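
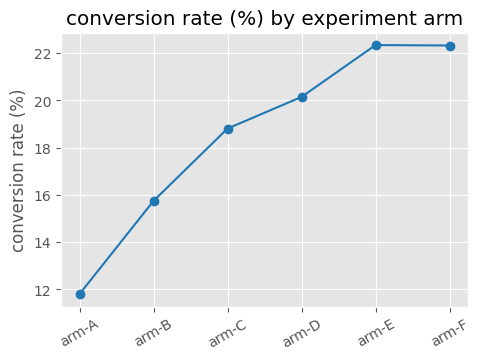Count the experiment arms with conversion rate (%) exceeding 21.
Above 21: arm-E, arm-F.

2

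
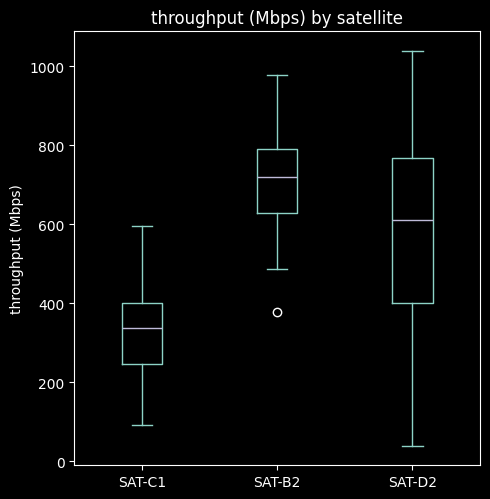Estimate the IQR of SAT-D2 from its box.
≈ 350

Q3 ≈ 750, Q1 ≈ 400; IQR ≈ 350.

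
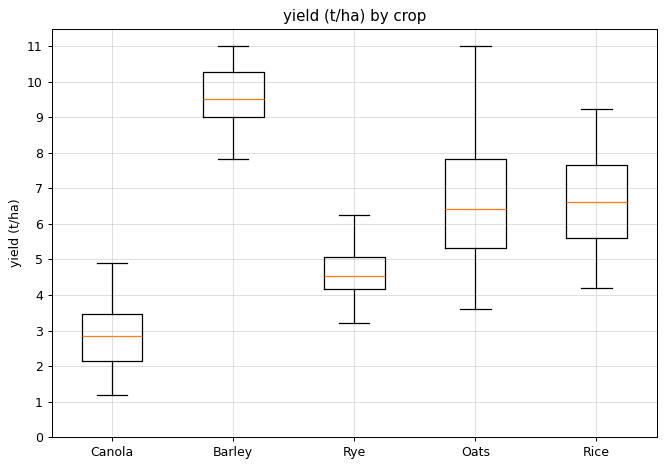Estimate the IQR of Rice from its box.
Q3 ≈ 8, Q1 ≈ 6; IQR ≈ 2.

≈ 2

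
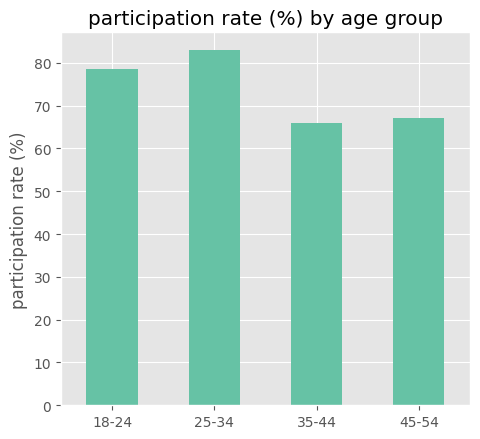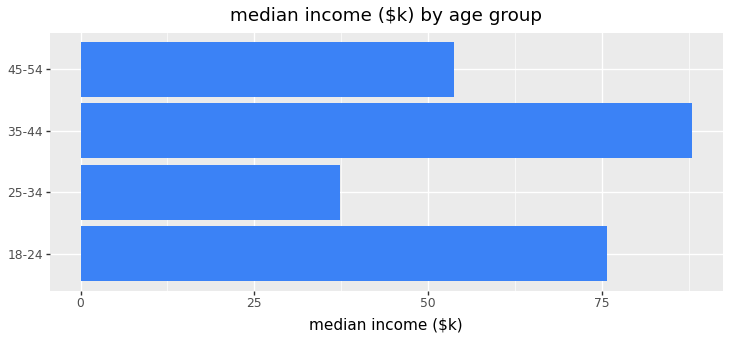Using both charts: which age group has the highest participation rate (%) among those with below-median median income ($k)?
Chart 2 median median income ($k) ≈ 60; below-median age groups: 25-34, 45-54. Among those, 25-34 has the highest participation rate (%) (≈ 80).

25-34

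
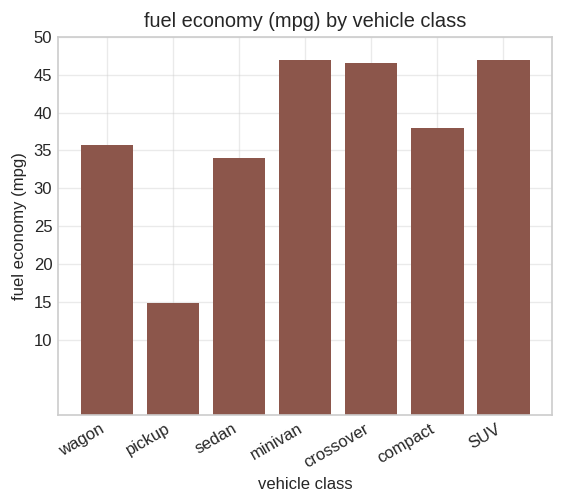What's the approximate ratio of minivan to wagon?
minivan ≈ 45, wagon ≈ 35; 45/35 ≈ 1.29.

≈ 1.29×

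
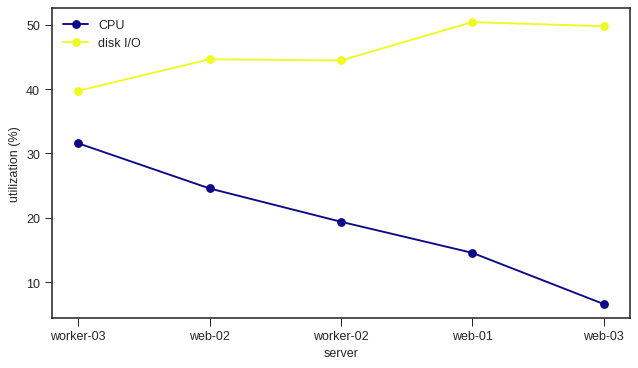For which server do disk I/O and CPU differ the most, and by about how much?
web-03: disk I/O ≈ 50, CPU ≈ 5 → gap ≈ 45. Next-largest (web-01) is only ≈ 35.

web-03, ≈ 45 %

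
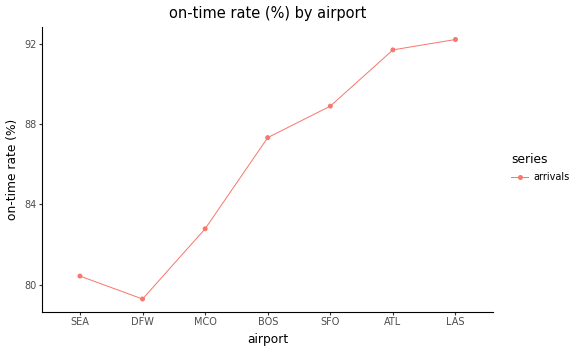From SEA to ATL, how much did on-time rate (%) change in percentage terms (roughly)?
SEA ≈ 80, ATL ≈ 92; (92 − 80) / 80 ≈ +15%.

≈ +15%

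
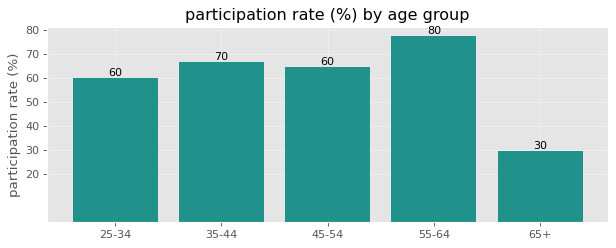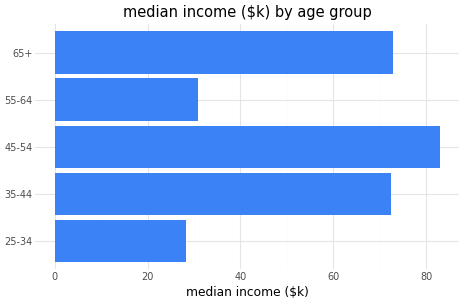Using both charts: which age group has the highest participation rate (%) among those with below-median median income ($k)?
Chart 2 median median income ($k) ≈ 70; below-median age groups: 25-34, 55-64. Among those, 55-64 has the highest participation rate (%) (≈ 80).

55-64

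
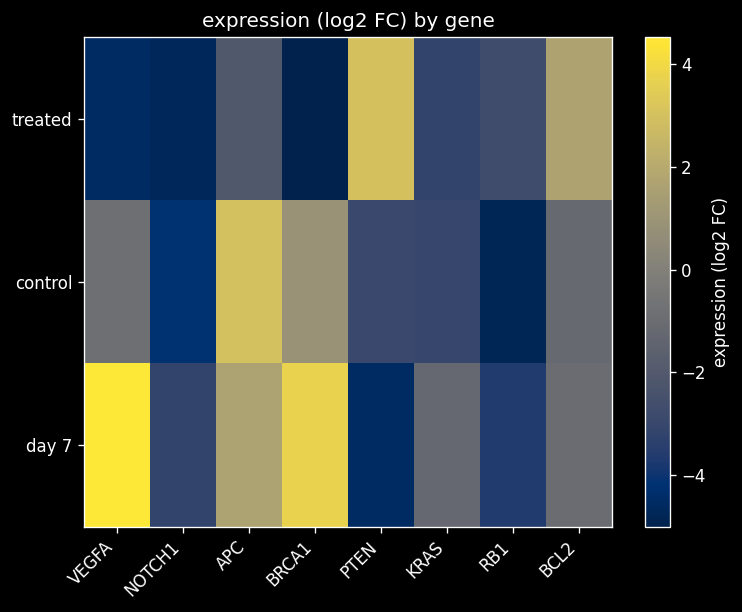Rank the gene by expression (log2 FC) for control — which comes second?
BRCA1

Top 3 for control: APC ≈ 3, BRCA1 ≈ 1, VEGFA ≈ -1.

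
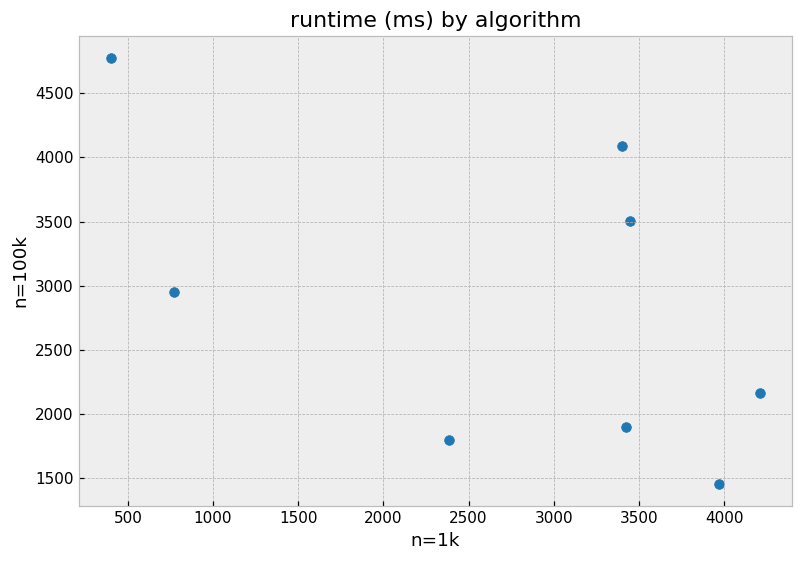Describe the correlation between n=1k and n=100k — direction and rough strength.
negative, moderate

Points are negatively correlated; moderate (|r| ≈ 0.5).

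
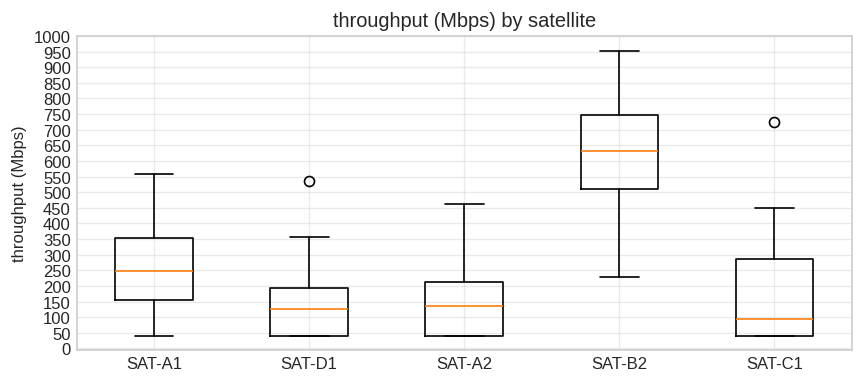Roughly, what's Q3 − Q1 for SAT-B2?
Q3 ≈ 750, Q1 ≈ 500; IQR ≈ 250.

≈ 250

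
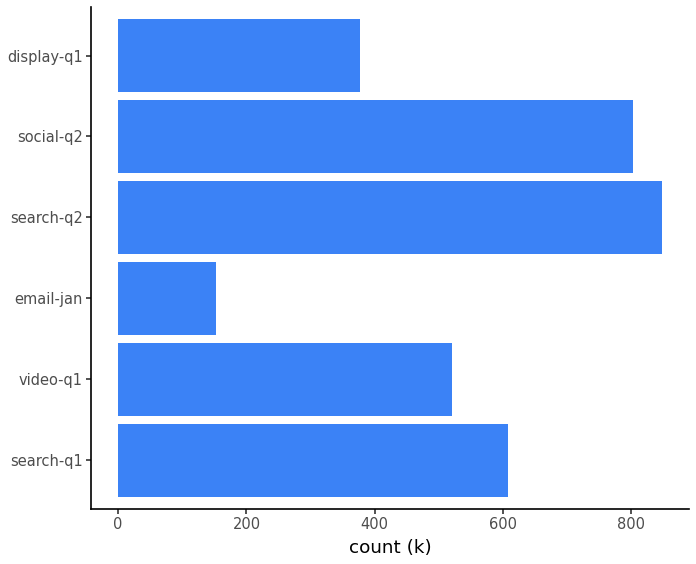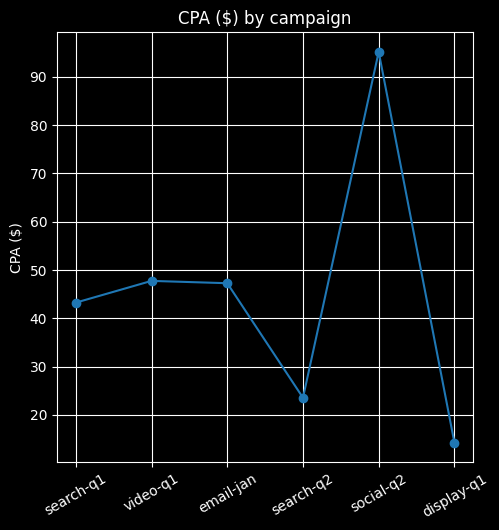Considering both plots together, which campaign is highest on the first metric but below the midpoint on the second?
Chart 2 median CPA ($) ≈ 50; below-median campaigns: search-q1, search-q2, display-q1. Among those, search-q2 has the highest count (k) (≈ 800).

search-q2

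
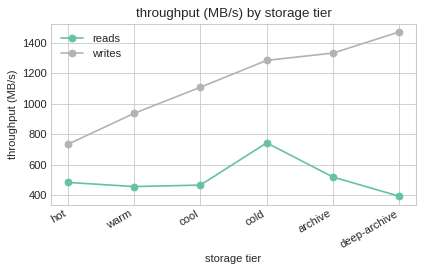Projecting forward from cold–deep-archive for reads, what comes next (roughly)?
≈ 250

Last three: 700, 500, 400 → slope ≈ -150/step → next ≈ 250.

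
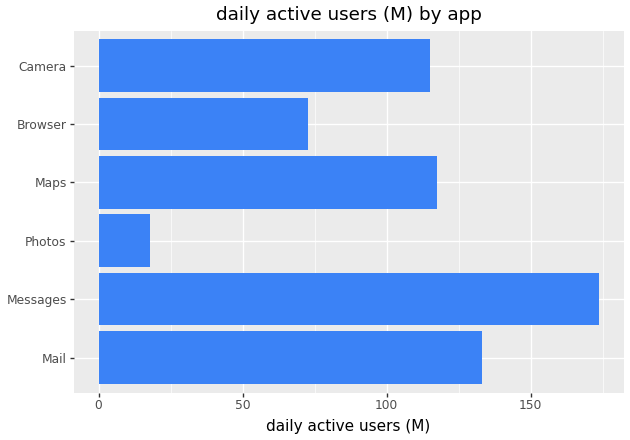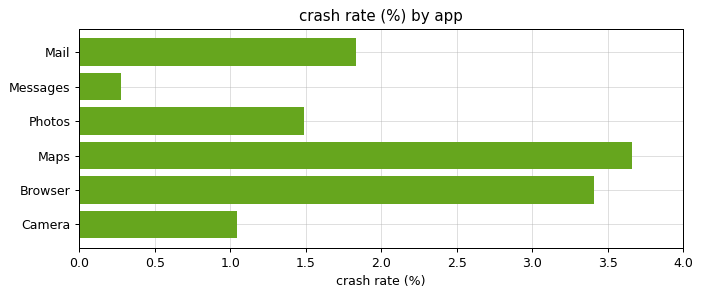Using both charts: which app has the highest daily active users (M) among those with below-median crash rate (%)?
Chart 2 median crash rate (%) ≈ 1.5; below-median apps: Messages, Photos, Camera. Among those, Messages has the highest daily active users (M) (≈ 180).

Messages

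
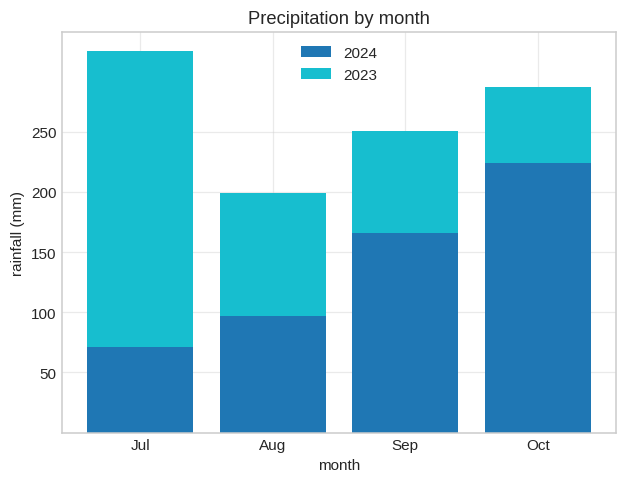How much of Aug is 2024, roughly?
2024 top ≈ 100, bottom ≈ 0; segment ≈ 100.

≈ 100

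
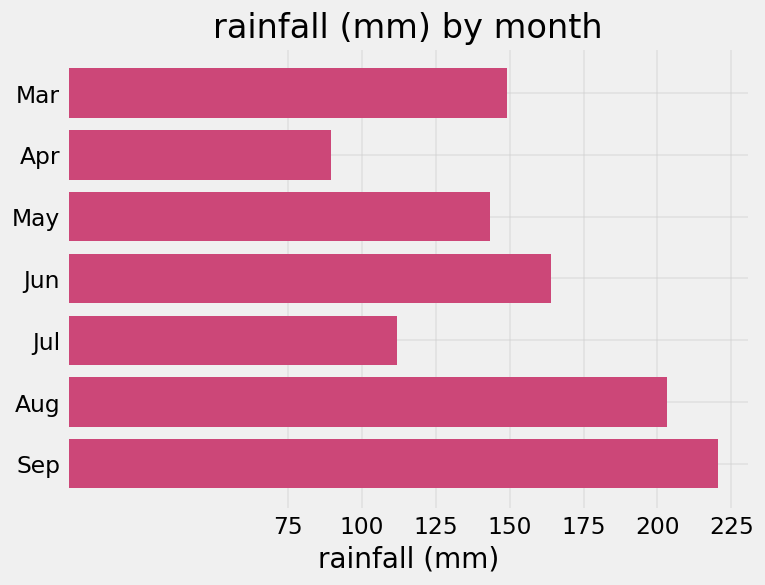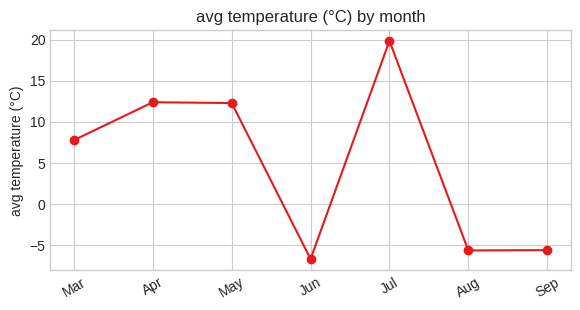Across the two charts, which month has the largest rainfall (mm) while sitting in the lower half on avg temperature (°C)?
Sep

Chart 2 median avg temperature (°C) ≈ 8; below-median months: Jun, Aug, Sep. Among those, Sep has the highest rainfall (mm) (≈ 225).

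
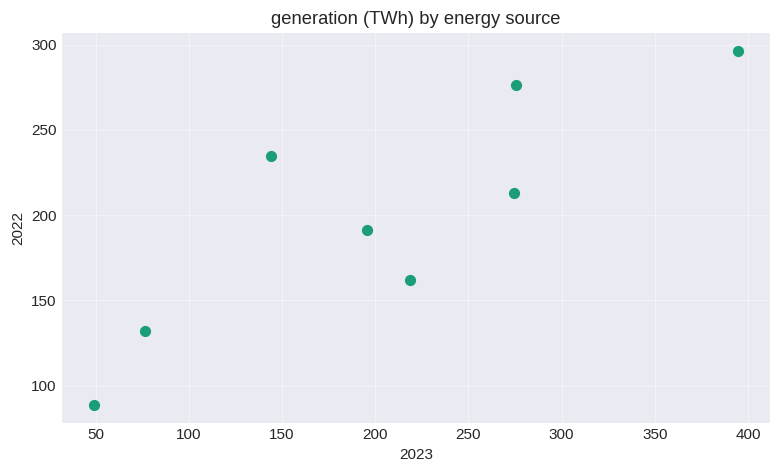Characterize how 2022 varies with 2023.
positive, strong

Points are positively correlated; strong (|r| ≈ 0.9).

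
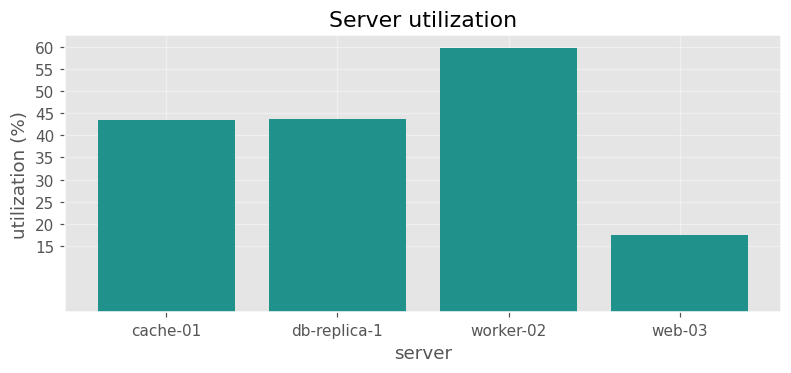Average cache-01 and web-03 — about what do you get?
≈ 30

(45 + 15) / 2 ≈ 30.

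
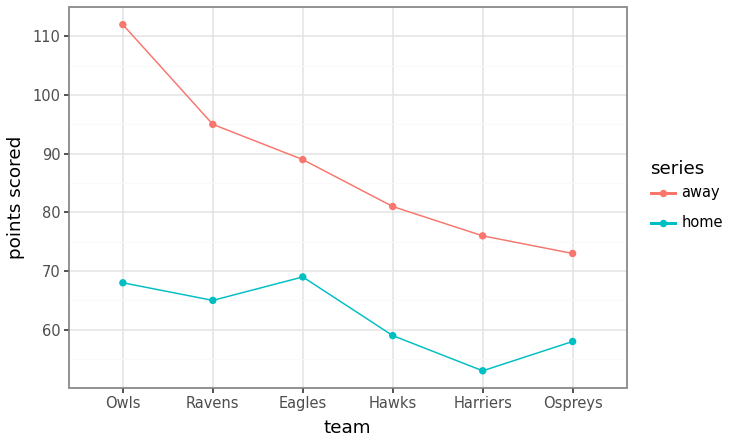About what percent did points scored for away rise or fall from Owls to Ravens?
Owls ≈ 110, Ravens ≈ 95; (95 − 110) / 110 ≈ -13.6%.

≈ -13.6%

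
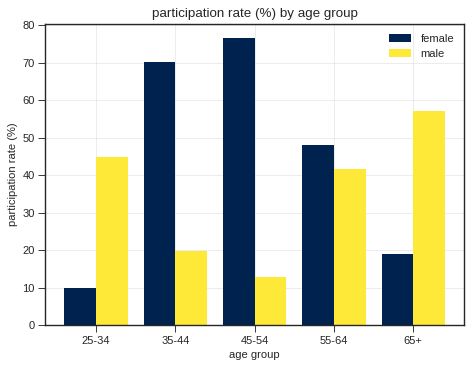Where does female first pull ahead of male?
25-34: female ≈ 10 vs male ≈ 40 (not yet); 35-44: female ≈ 70 vs male ≈ 20 (first crossover).

35-44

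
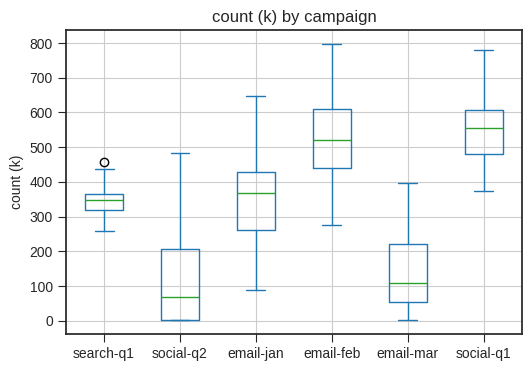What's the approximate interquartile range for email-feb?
Q3 ≈ 600, Q1 ≈ 450; IQR ≈ 150.

≈ 150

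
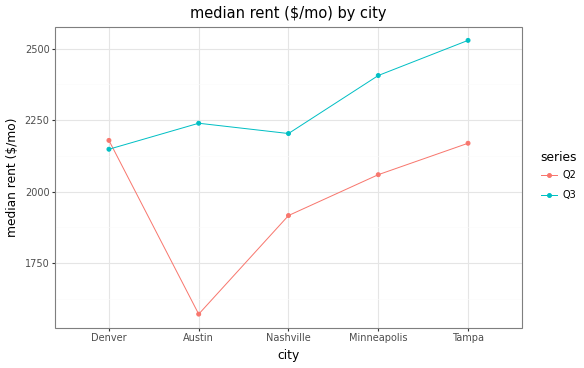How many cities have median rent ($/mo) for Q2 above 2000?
3

Above 2000: Denver, Minneapolis, Tampa.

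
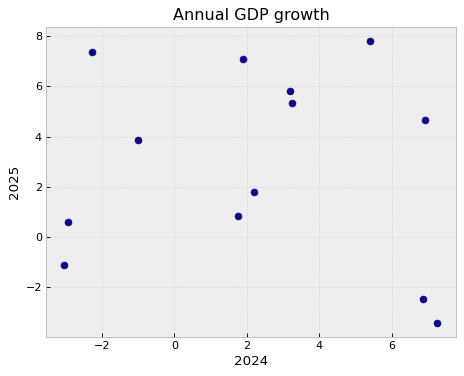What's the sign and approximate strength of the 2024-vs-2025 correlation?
Points are roughly uncorrelated; weak (|r| ≈ 0.1).

no clear correlation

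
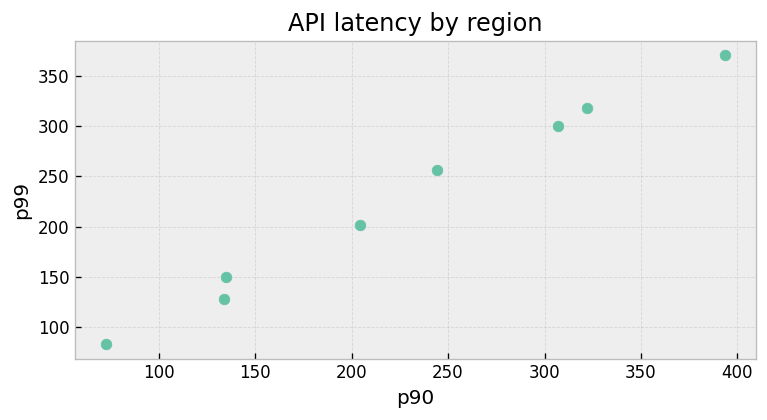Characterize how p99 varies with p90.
positive, strong

Points are positively correlated; strong (|r| ≈ 1.0).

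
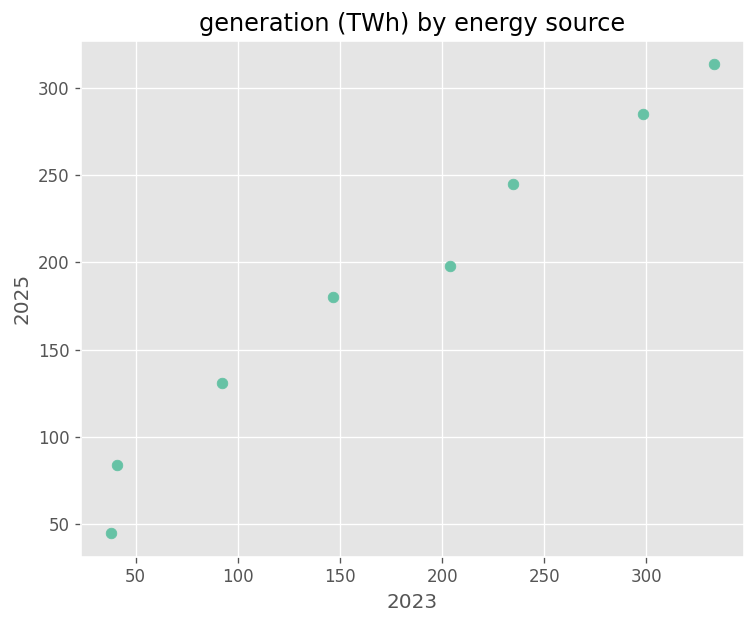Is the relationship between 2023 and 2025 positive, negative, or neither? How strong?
positive, strong

Points are positively correlated; strong (|r| ≈ 1.0).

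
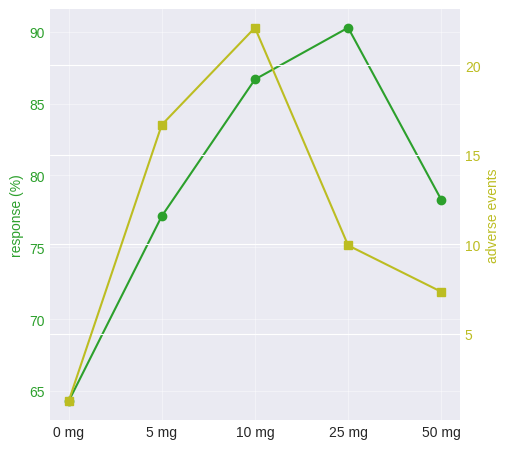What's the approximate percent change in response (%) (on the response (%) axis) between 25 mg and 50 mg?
≈ -11.1%

25 mg ≈ 90, 50 mg ≈ 80; (80 − 90) / 90 ≈ -11.1%.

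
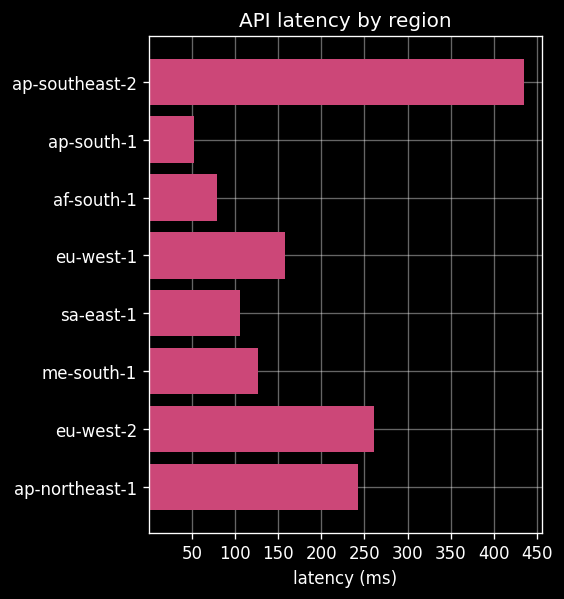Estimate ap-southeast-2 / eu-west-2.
≈ 1.8×

ap-southeast-2 ≈ 450, eu-west-2 ≈ 250; 450/250 ≈ 1.8.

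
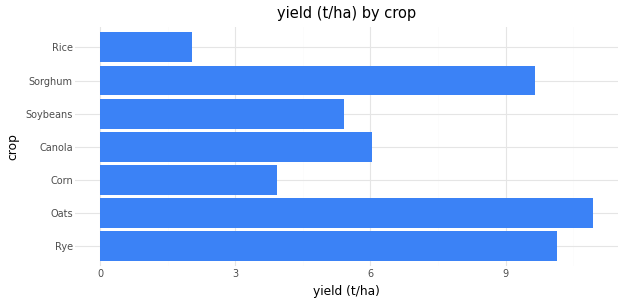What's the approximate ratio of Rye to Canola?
Rye ≈ 10, Canola ≈ 6; 10/6 ≈ 1.67.

≈ 1.67×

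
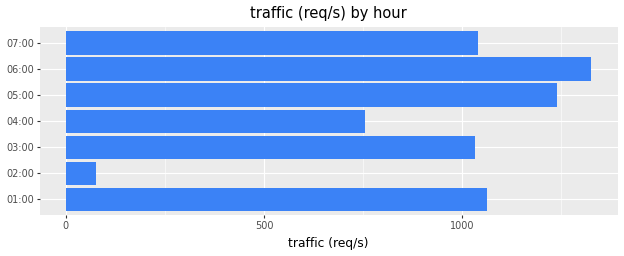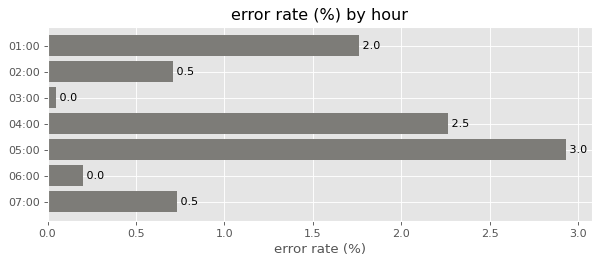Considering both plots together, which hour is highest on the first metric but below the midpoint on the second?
Chart 2 median error rate (%) ≈ 0.5; below-median hours: 02:00, 03:00, 06:00. Among those, 06:00 has the highest traffic (req/s) (≈ 1400).

06:00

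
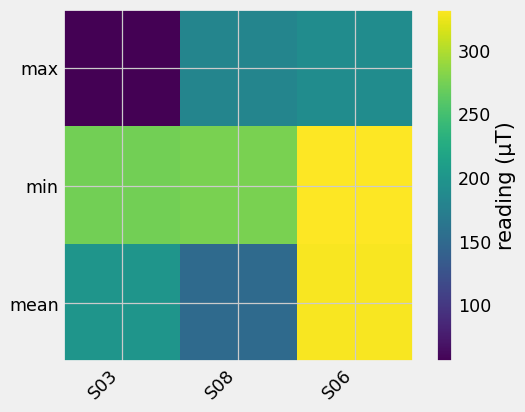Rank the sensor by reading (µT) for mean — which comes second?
Top 3 for mean: S06 ≈ 325, S03 ≈ 200, S08 ≈ 150.

S03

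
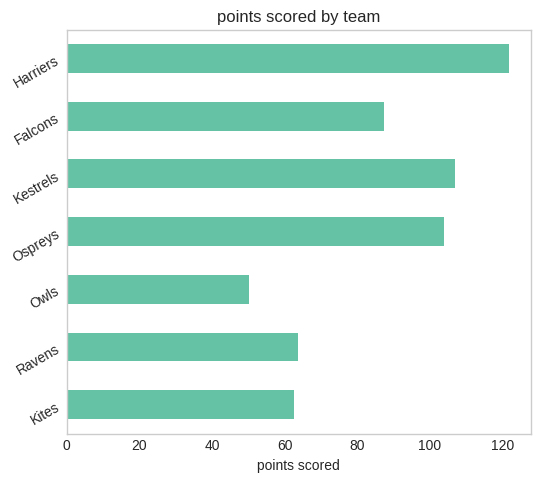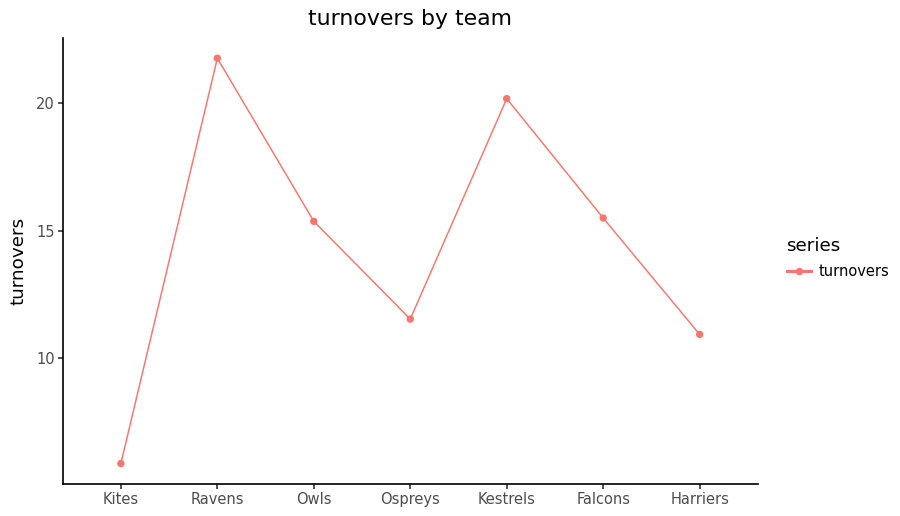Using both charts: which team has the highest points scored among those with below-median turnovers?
Chart 2 median turnovers ≈ 16; below-median teams: Kites, Ospreys, Harriers. Among those, Harriers has the highest points scored (≈ 120).

Harriers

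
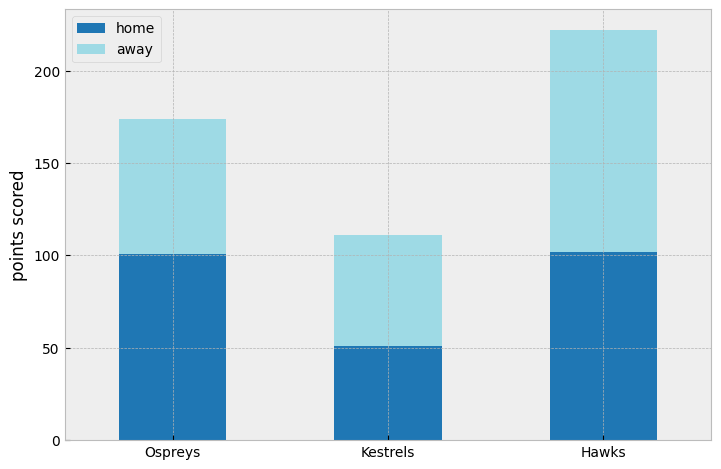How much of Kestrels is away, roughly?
≈ 60

away top ≈ 120, bottom ≈ 60; segment ≈ 60.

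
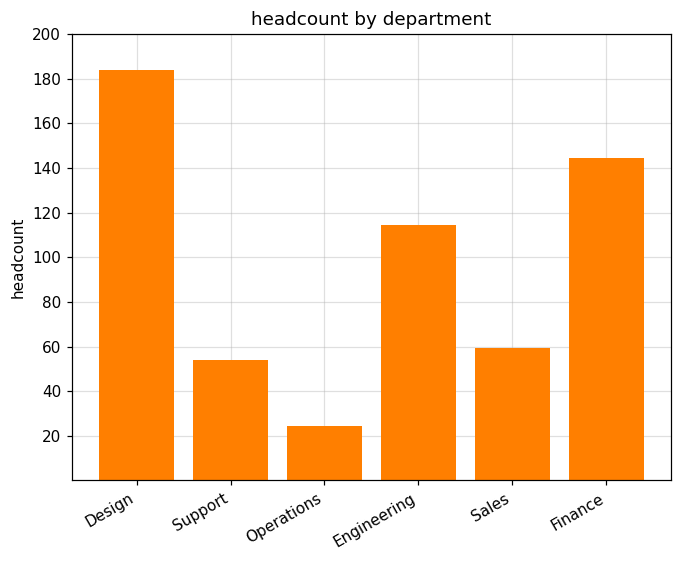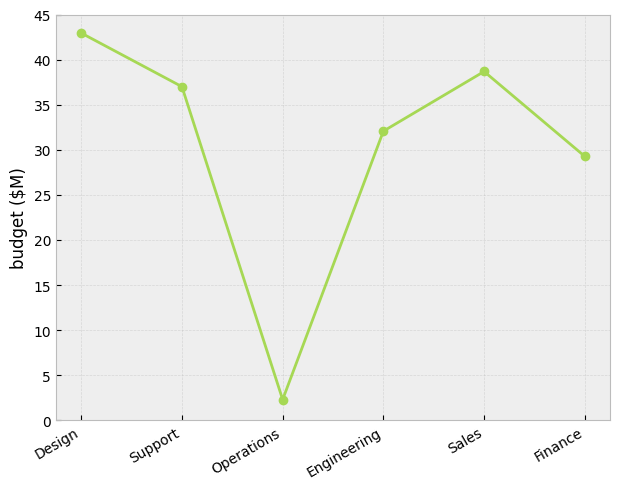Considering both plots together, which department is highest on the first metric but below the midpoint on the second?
Finance

Chart 2 median budget ($M) ≈ 35; below-median departments: Operations, Engineering, Finance. Among those, Finance has the highest headcount (≈ 140).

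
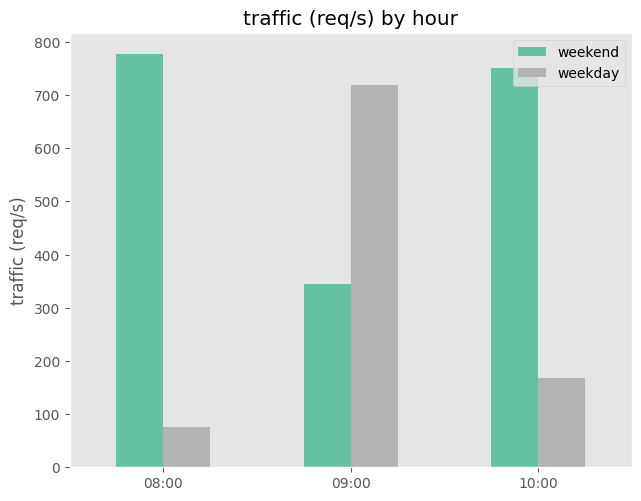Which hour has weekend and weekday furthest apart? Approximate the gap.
08:00: weekend ≈ 800, weekday ≈ 100 → gap ≈ 700. Next-largest (10:00) is only ≈ 600.

08:00, ≈ 700 req/s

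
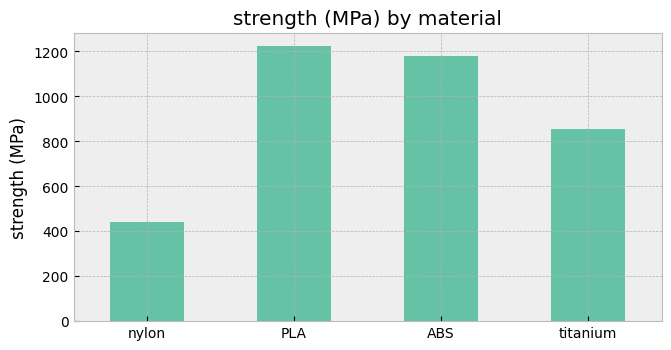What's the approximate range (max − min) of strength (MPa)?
≈ 800

Max PLA ≈ 1200, min nylon ≈ 400; range ≈ 800.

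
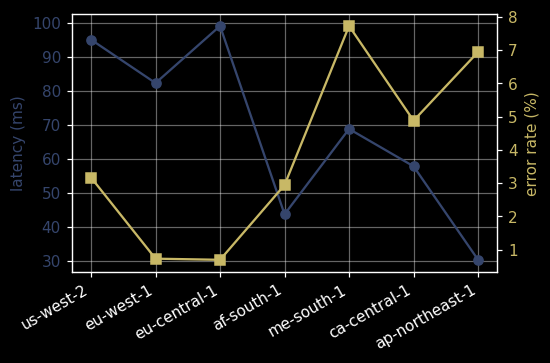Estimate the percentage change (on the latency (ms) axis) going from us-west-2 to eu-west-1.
≈ -11.1%

us-west-2 ≈ 90, eu-west-1 ≈ 80; (80 − 90) / 90 ≈ -11.1%.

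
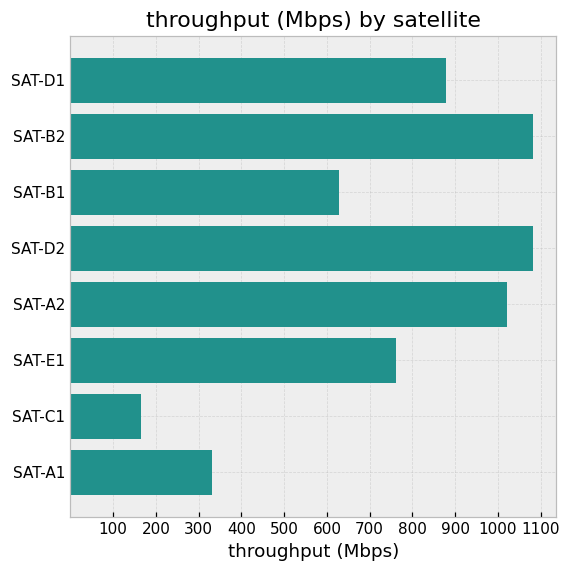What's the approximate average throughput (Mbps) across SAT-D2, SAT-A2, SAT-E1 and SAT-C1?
(1100 + 1000 + 800 + 200) / 4 ≈ 775.

≈ 775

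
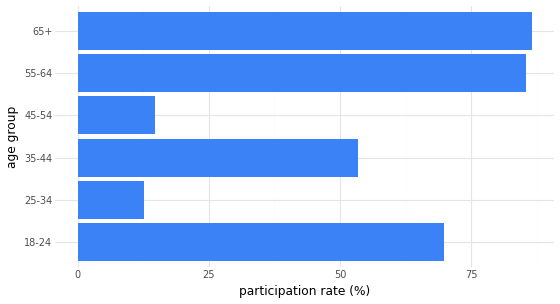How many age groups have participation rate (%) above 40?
Above 40: 18-24, 35-44, 55-64, 65+.

4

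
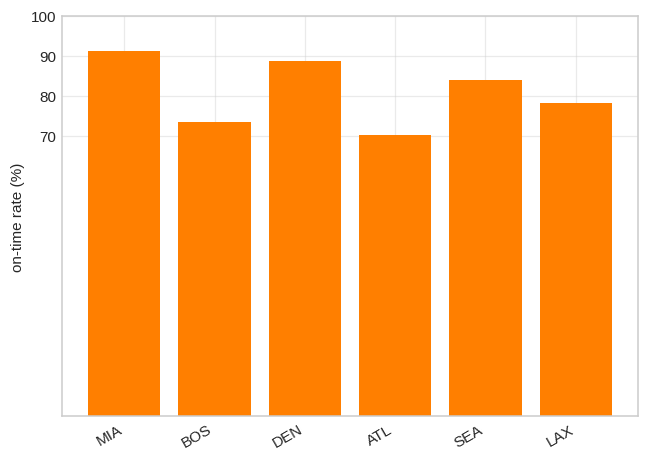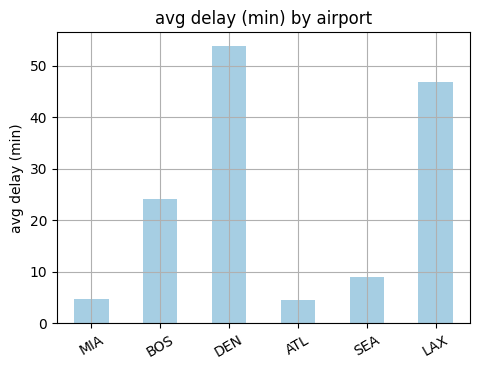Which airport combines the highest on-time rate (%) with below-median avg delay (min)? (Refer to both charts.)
MIA

Chart 2 median avg delay (min) ≈ 15; below-median airports: MIA, ATL, SEA. Among those, MIA has the highest on-time rate (%) (≈ 90).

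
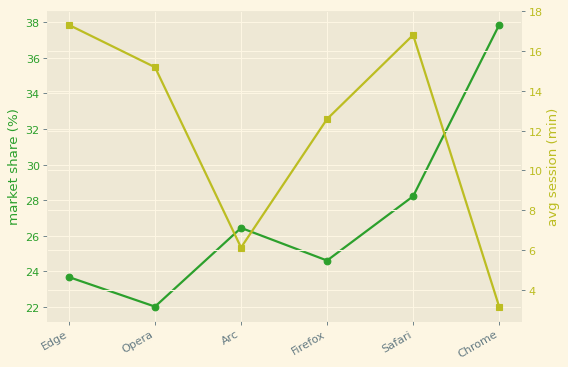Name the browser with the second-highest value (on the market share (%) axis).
Top 3 (on the market share (%) axis): Chrome ≈ 38, Safari ≈ 28, Arc ≈ 26.

Safari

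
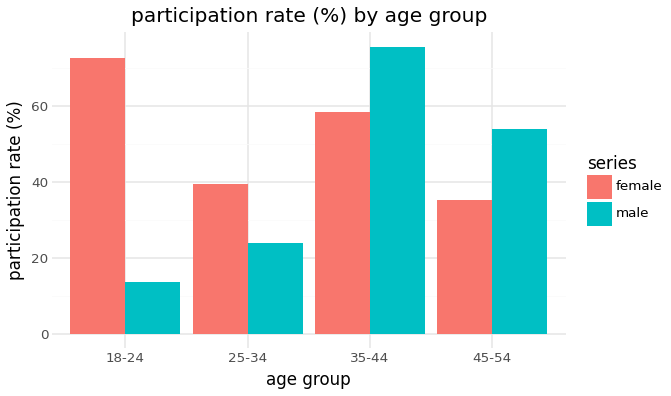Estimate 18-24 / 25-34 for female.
18-24 ≈ 70, 25-34 ≈ 40; 70/40 ≈ 1.75.

≈ 1.75×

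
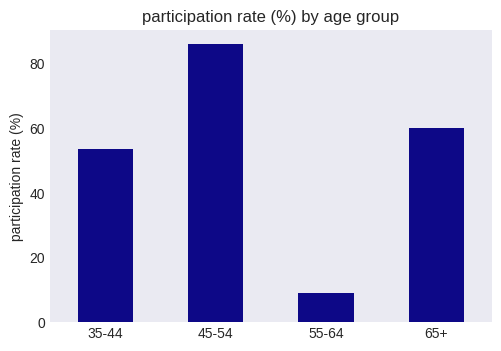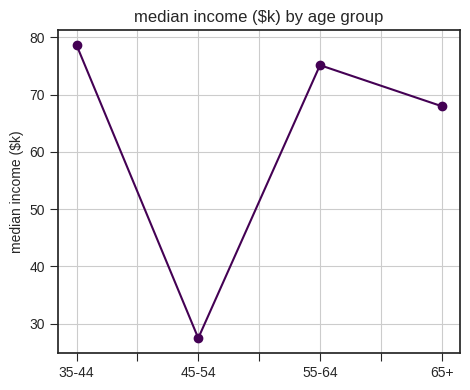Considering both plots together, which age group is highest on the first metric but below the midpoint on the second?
Chart 2 median median income ($k) ≈ 70; below-median age groups: 45-54, 65+. Among those, 45-54 has the highest participation rate (%) (≈ 90).

45-54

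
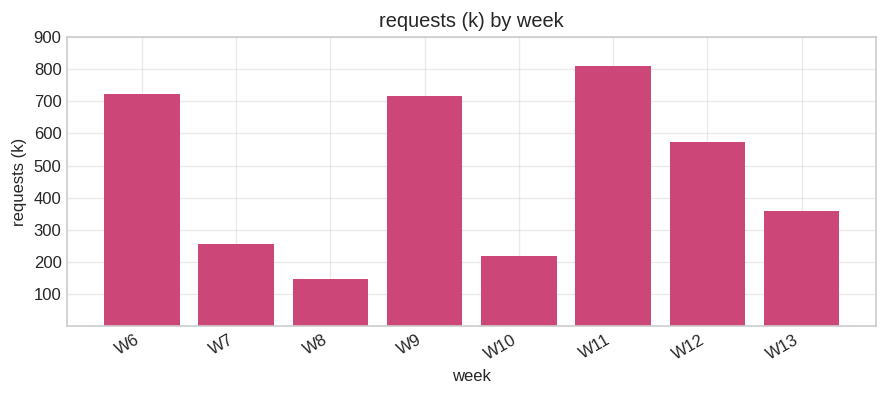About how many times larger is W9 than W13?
≈ 1.75×

W9 ≈ 700, W13 ≈ 400; 700/400 ≈ 1.75.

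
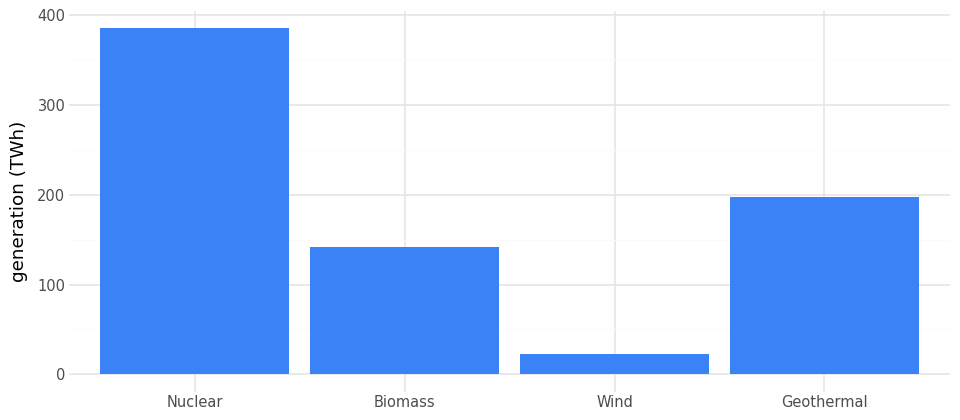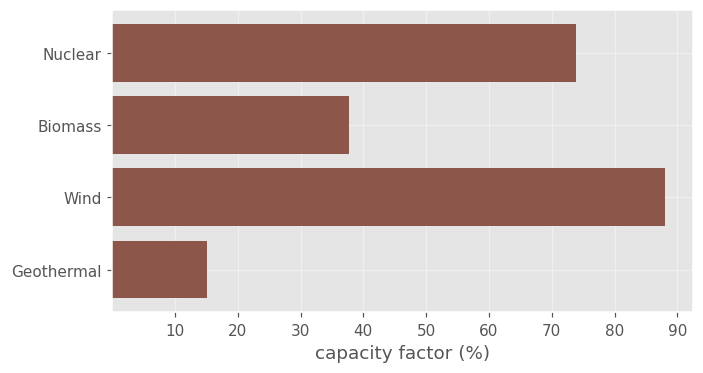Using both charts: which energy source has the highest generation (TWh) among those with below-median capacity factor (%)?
Chart 2 median capacity factor (%) ≈ 60; below-median energy sources: Biomass, Geothermal. Among those, Geothermal has the highest generation (TWh) (≈ 200).

Geothermal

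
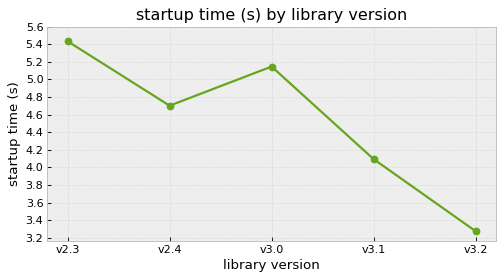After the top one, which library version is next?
v3.0

Top 3: v2.3 ≈ 5.4, v3.0 ≈ 5.2, v2.4 ≈ 4.8.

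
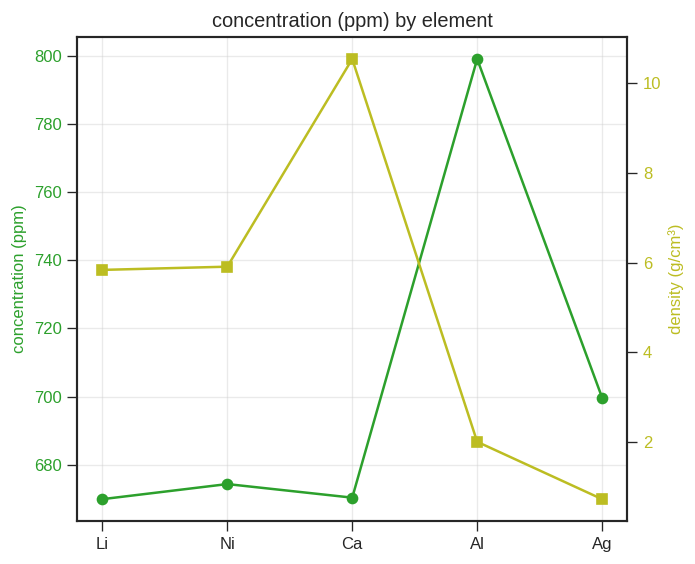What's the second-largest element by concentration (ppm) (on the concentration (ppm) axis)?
Ag

Top 3 (on the concentration (ppm) axis): Al ≈ 800, Ag ≈ 700, Ni ≈ 680.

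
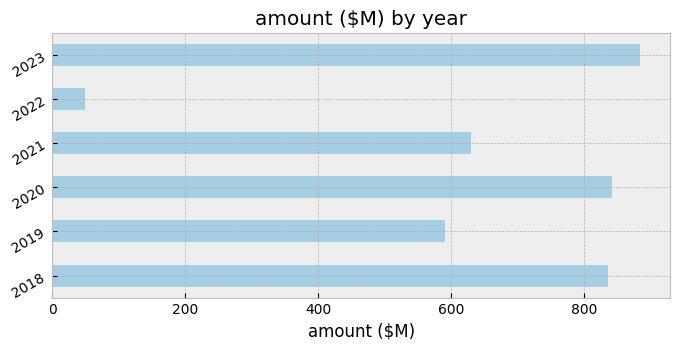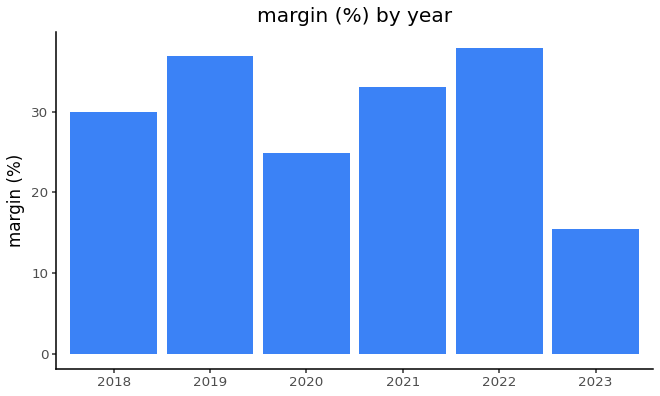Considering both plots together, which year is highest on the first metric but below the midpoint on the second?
Chart 2 median margin (%) ≈ 30; below-median years: 2018, 2020, 2023. Among those, 2023 has the highest amount ($M) (≈ 900).

2023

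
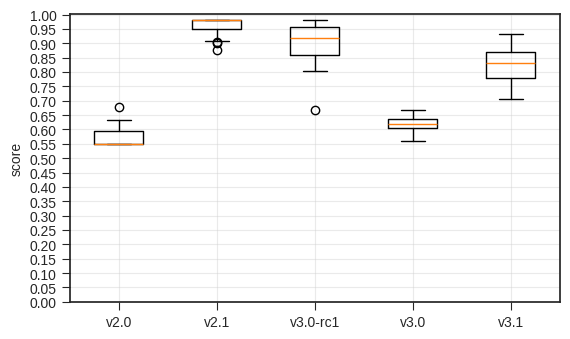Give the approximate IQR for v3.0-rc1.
≈ 0.10

Q3 ≈ 0.95, Q1 ≈ 0.85; IQR ≈ 0.10.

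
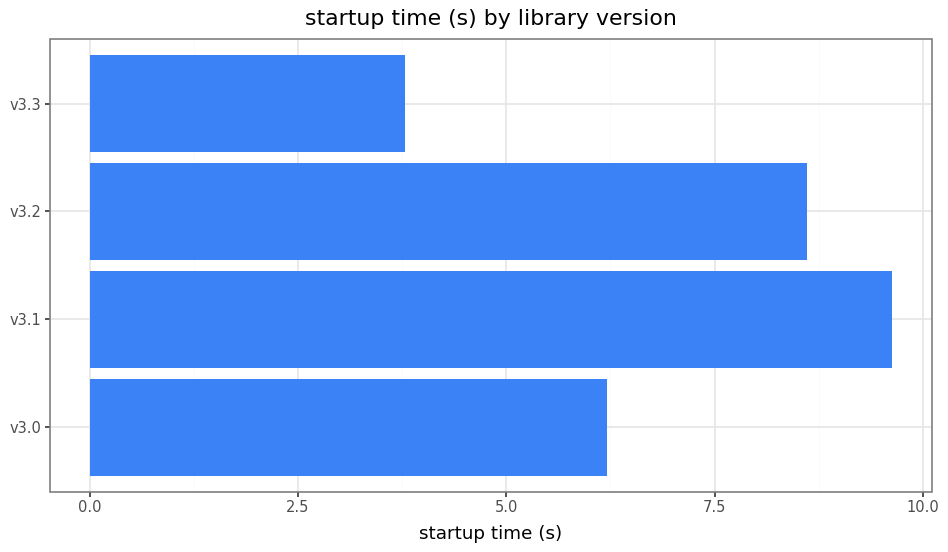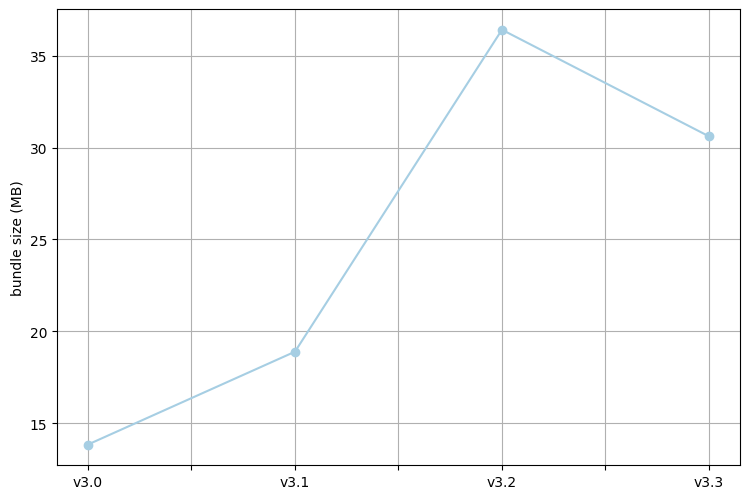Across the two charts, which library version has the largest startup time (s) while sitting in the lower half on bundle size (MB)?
v3.1

Chart 2 median bundle size (MB) ≈ 25; below-median library versions: v3.0, v3.1. Among those, v3.1 has the highest startup time (s) (≈ 10).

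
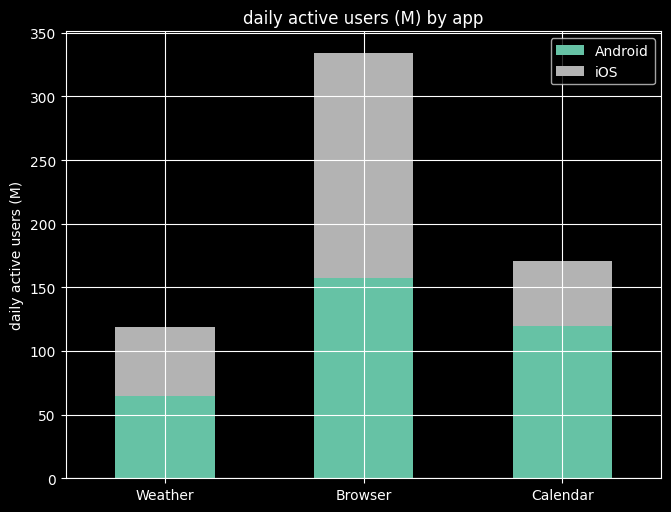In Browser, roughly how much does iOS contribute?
≈ 200

iOS top ≈ 350, bottom ≈ 150; segment ≈ 200.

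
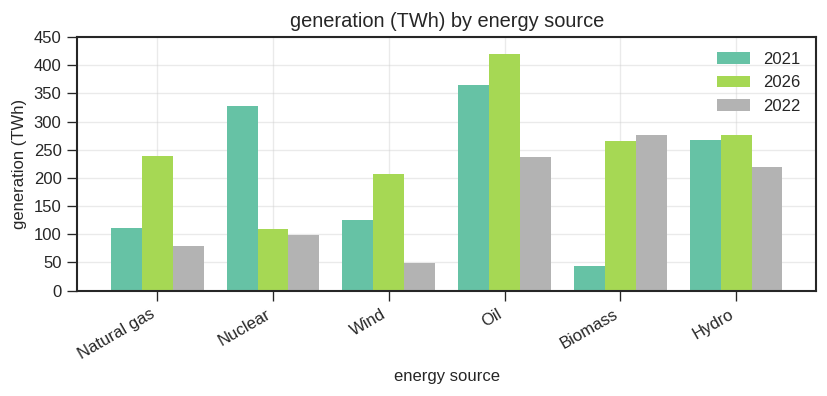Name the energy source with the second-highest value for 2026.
Hydro

Top 3 for 2026: Oil ≈ 400, Hydro ≈ 300, Biomass ≈ 250.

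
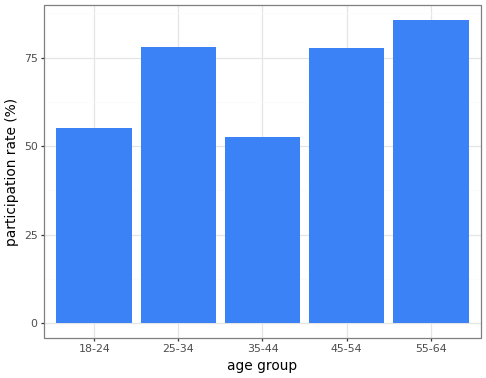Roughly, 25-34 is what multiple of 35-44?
25-34 ≈ 80, 35-44 ≈ 50; 80/50 ≈ 1.6.

≈ 1.6×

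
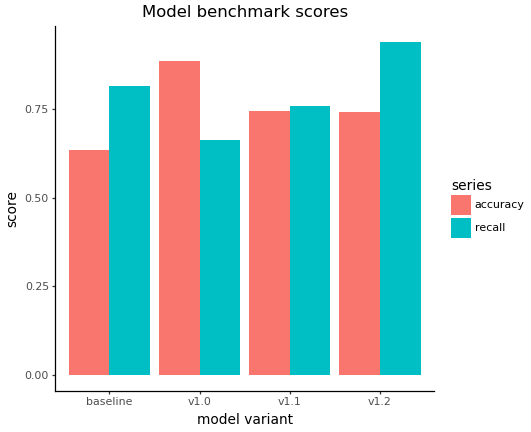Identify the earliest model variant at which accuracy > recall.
v1.0

baseline: accuracy ≈ 0.6 vs recall ≈ 0.8 (not yet); v1.0: accuracy ≈ 0.9 vs recall ≈ 0.7 (first crossover).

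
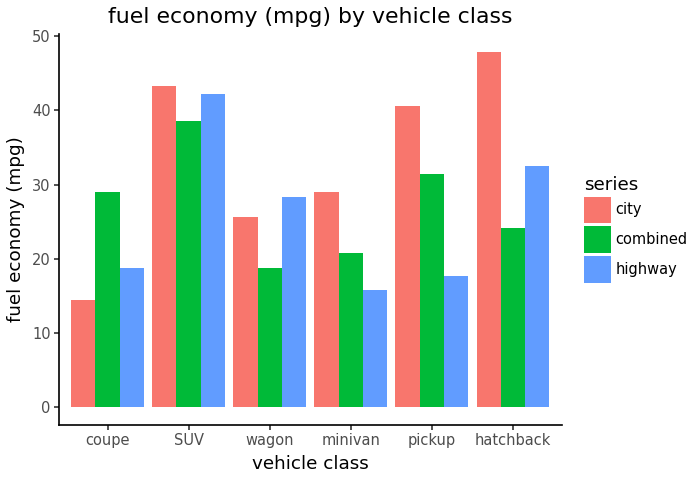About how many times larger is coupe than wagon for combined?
≈ 1.5×

coupe ≈ 30, wagon ≈ 20; 30/20 ≈ 1.5.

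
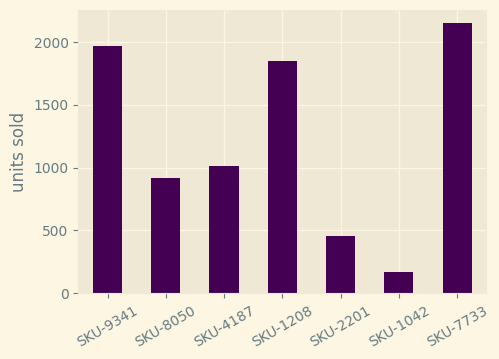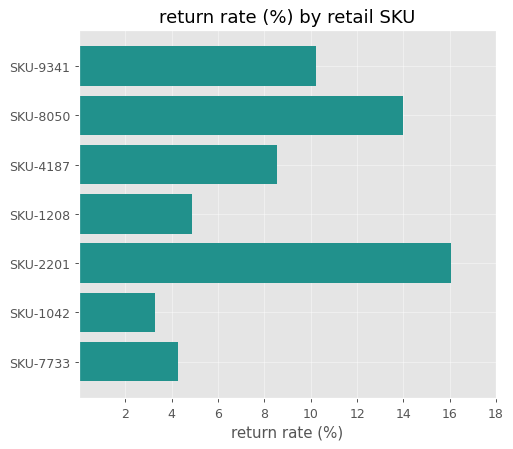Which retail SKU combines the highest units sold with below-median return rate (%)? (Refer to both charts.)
Chart 2 median return rate (%) ≈ 8; below-median retail SKUs: SKU-1208, SKU-1042, SKU-7733. Among those, SKU-7733 has the highest units sold (≈ 2200).

SKU-7733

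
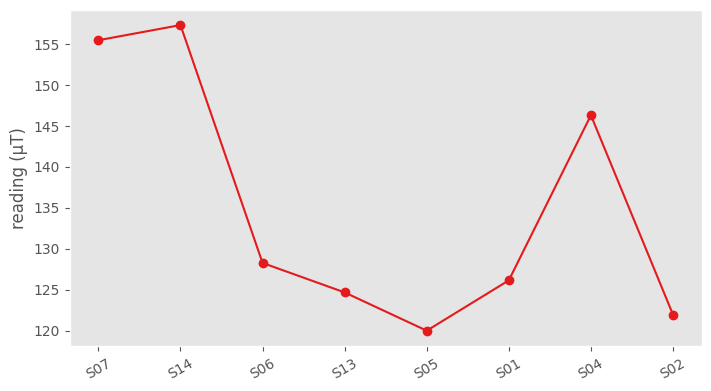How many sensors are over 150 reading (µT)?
2

Above 150: S07, S14.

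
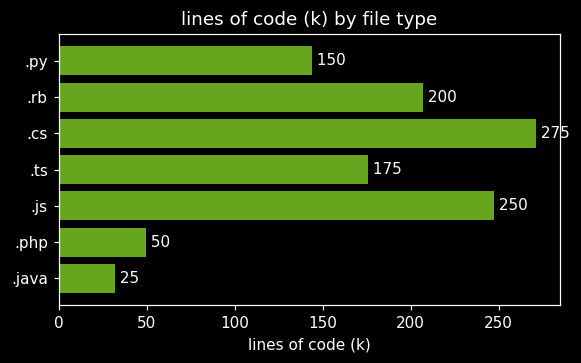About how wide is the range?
≈ 250

Max .cs ≈ 275, min .java ≈ 25; range ≈ 250.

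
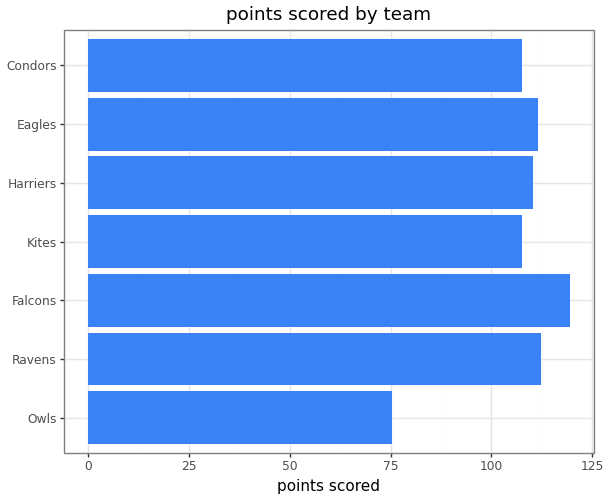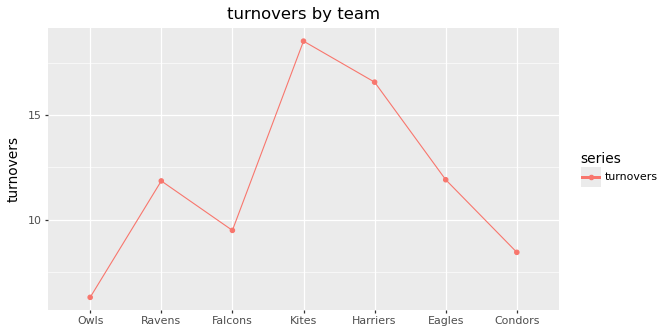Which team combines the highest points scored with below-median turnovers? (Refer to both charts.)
Chart 2 median turnovers ≈ 12; below-median teams: Owls, Falcons, Condors. Among those, Falcons has the highest points scored (≈ 120).

Falcons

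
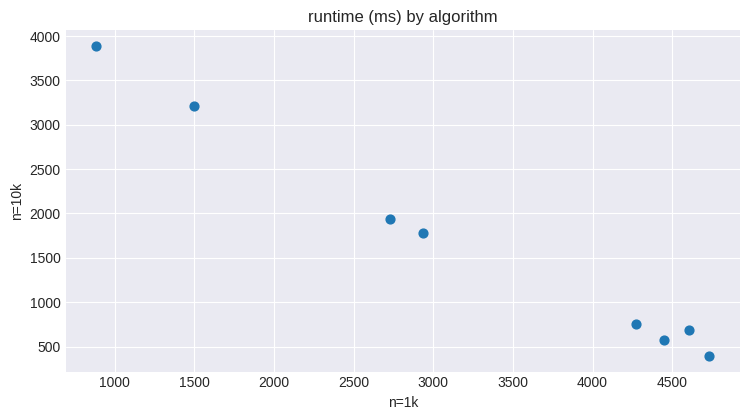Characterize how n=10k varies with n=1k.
negative, strong

Points are negatively correlated; strong (|r| ≈ 1.0).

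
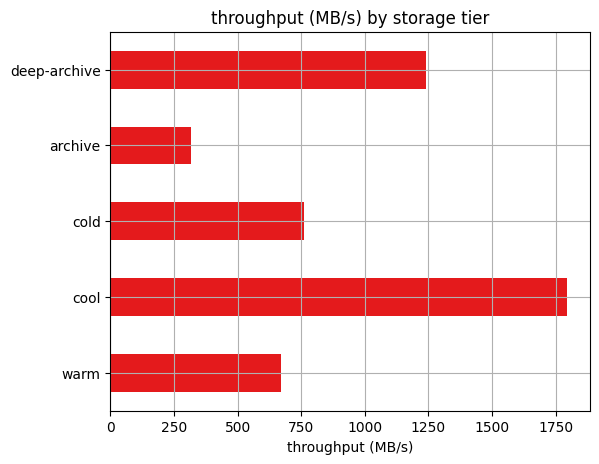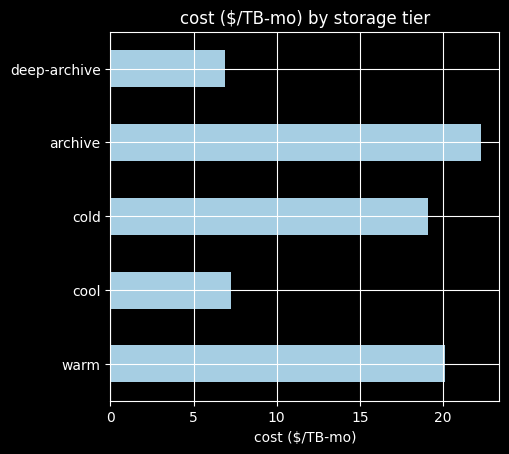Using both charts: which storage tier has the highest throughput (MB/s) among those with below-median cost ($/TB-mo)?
cool

Chart 2 median cost ($/TB-mo) ≈ 20; below-median storage tiers: cool, deep-archive. Among those, cool has the highest throughput (MB/s) (≈ 1800).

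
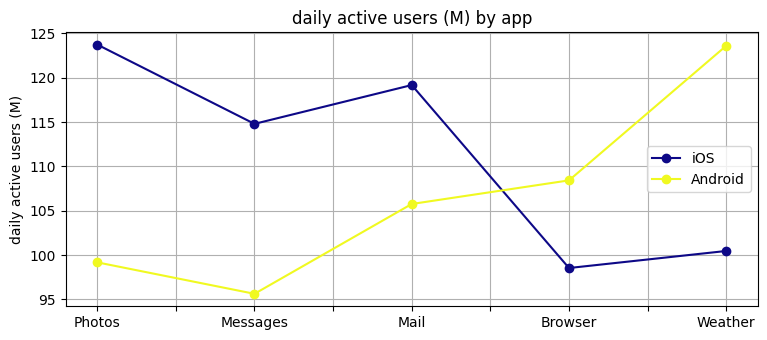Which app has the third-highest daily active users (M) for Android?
Top 4 for Android: Weather ≈ 125, Browser ≈ 110, Mail ≈ 105, Photos ≈ 100.

Mail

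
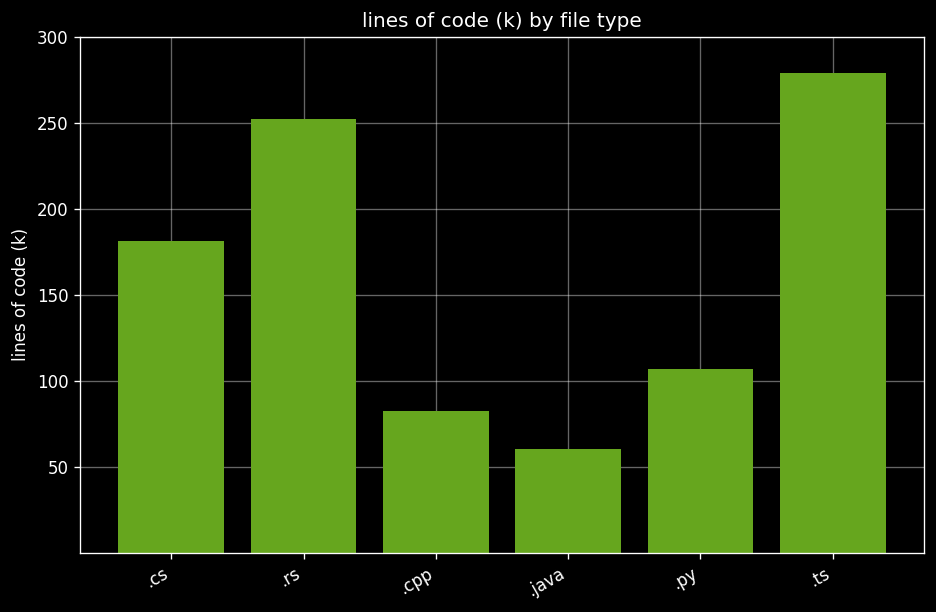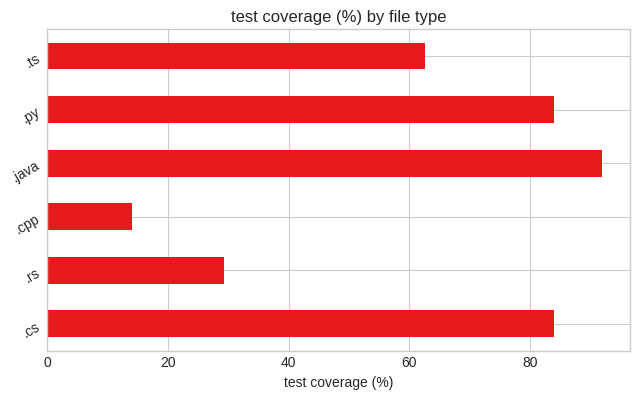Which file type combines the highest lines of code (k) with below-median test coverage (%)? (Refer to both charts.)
Chart 2 median test coverage (%) ≈ 70; below-median file types: .rs, .cpp, .ts. Among those, .ts has the highest lines of code (k) (≈ 300).

.ts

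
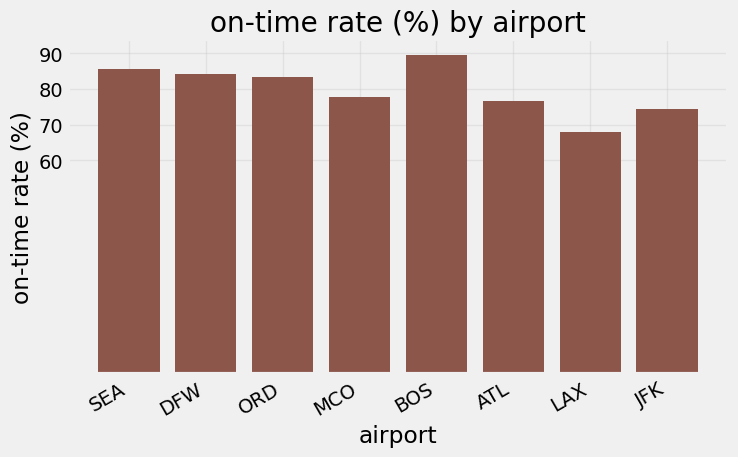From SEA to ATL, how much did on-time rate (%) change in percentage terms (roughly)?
SEA ≈ 90, ATL ≈ 80; (80 − 90) / 90 ≈ -11.1%.

≈ -11.1%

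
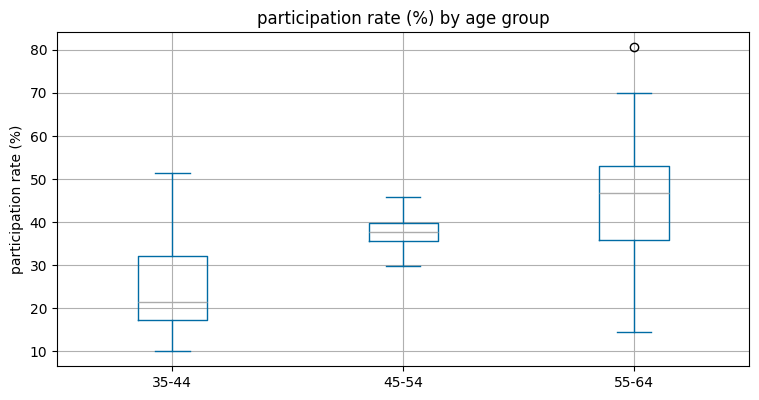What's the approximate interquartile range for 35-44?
≈ 14

Q3 ≈ 32, Q1 ≈ 18; IQR ≈ 14.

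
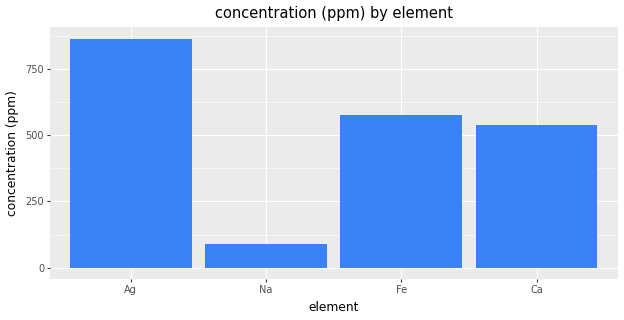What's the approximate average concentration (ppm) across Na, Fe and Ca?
(100 + 600 + 500) / 3 ≈ 400.

≈ 400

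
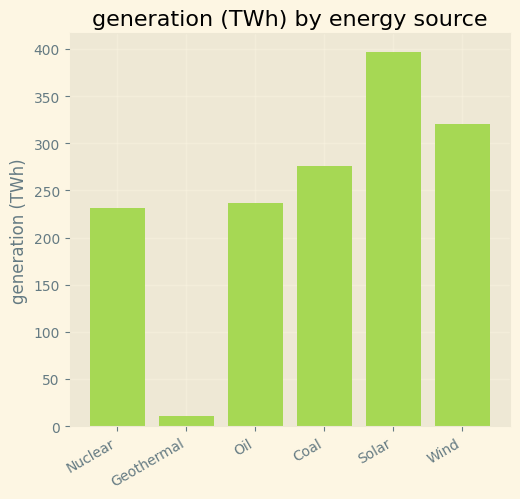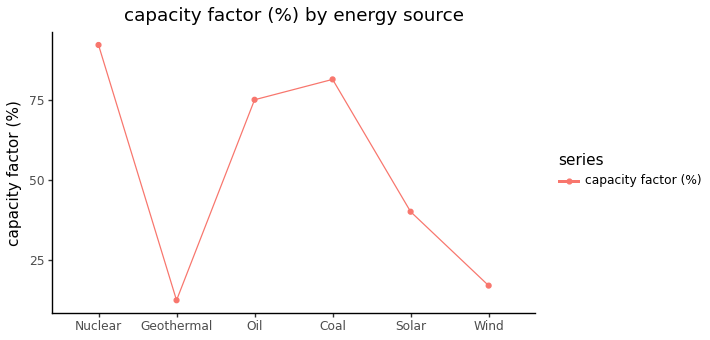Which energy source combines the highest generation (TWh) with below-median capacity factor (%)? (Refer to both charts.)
Solar

Chart 2 median capacity factor (%) ≈ 60; below-median energy sources: Geothermal, Solar, Wind. Among those, Solar has the highest generation (TWh) (≈ 400).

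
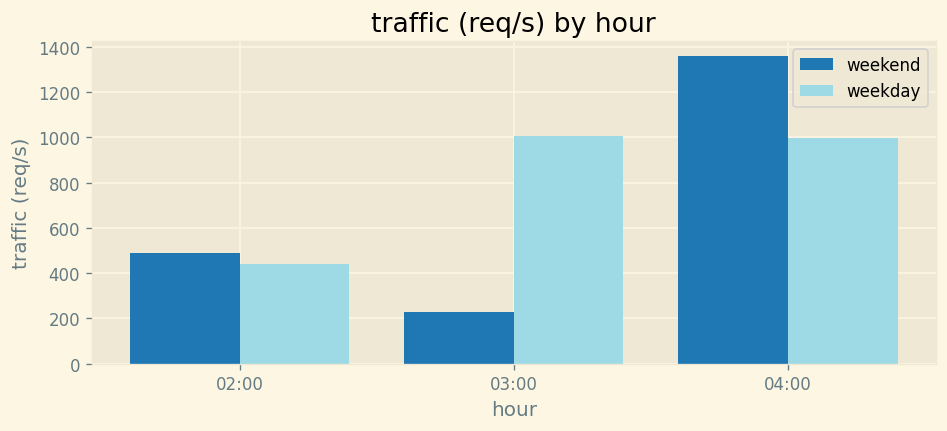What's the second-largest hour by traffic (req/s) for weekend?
Top 3 for weekend: 04:00 ≈ 1400, 02:00 ≈ 400, 03:00 ≈ 200.

02:00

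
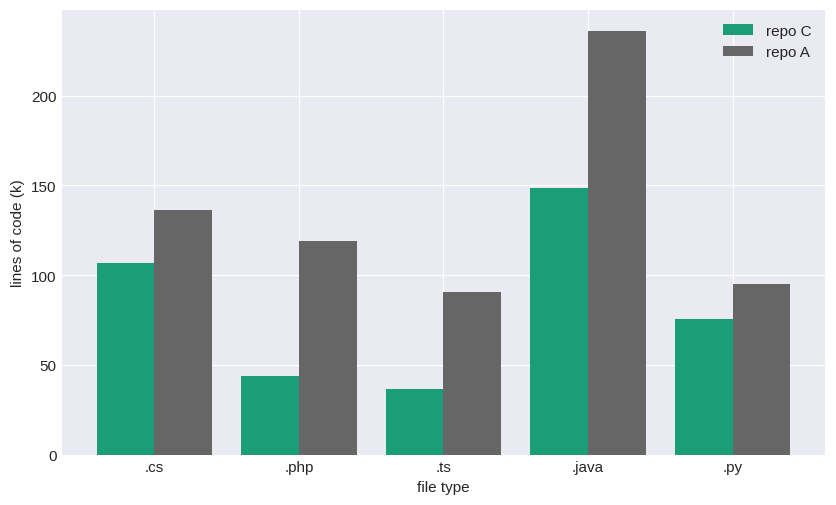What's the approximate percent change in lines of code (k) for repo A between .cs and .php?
.cs ≈ 140, .php ≈ 120; (120 − 140) / 140 ≈ -14.3%.

≈ -14.3%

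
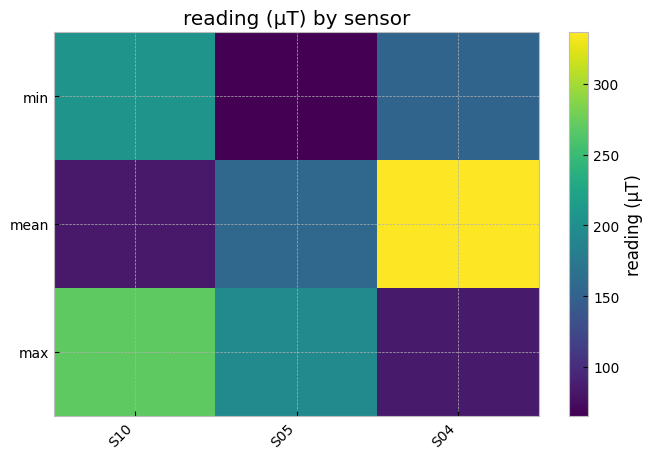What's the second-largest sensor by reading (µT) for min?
S04

Top 3 for min: S10 ≈ 200, S04 ≈ 150, S05 ≈ 75.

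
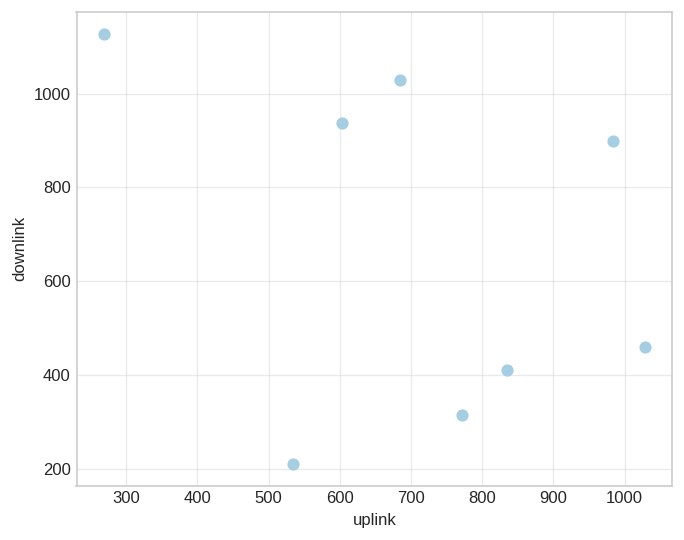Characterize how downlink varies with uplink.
negative, weak

Points are negatively correlated; weak (|r| ≈ 0.3).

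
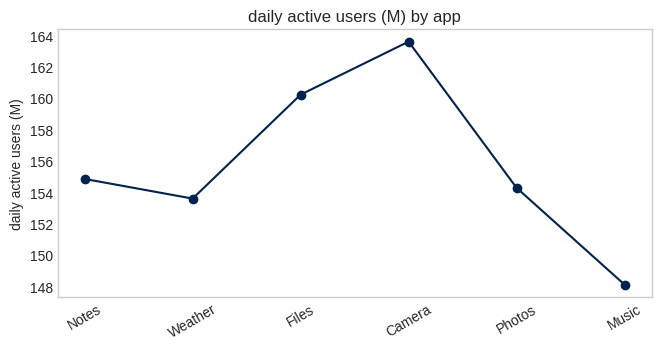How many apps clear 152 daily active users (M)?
5

Above 152: Notes, Weather, Files, Camera, Photos.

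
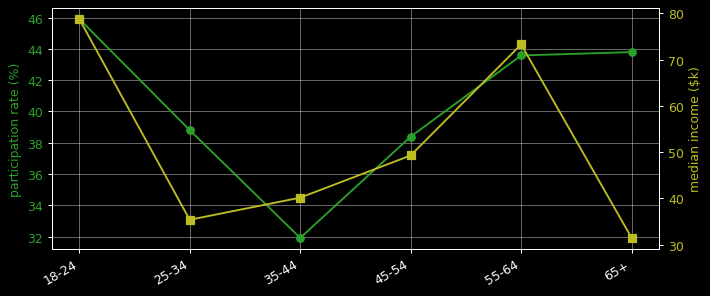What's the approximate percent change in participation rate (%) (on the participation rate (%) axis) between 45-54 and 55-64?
45-54 ≈ 38, 55-64 ≈ 44; (44 − 38) / 38 ≈ +15.8%.

≈ +15.8%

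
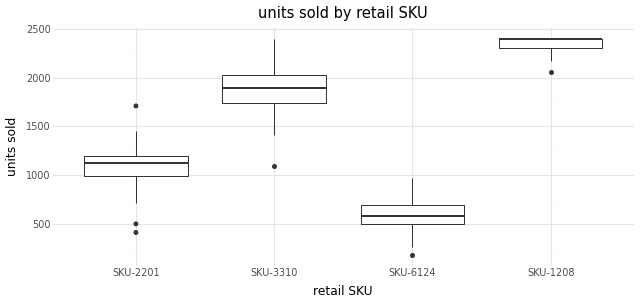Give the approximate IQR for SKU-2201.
≈ 200

Q3 ≈ 1200, Q1 ≈ 1000; IQR ≈ 200.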